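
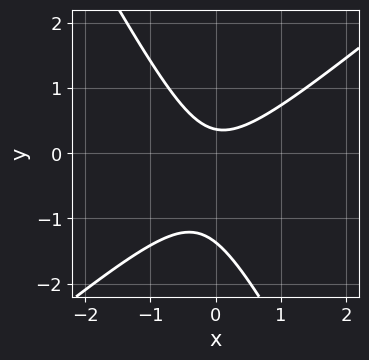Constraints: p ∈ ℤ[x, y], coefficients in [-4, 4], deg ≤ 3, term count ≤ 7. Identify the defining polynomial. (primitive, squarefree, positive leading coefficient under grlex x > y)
3*x^2 - 2*x*y - 2*y^2 - 2*y + 1

deg p = 2. A generic line meets the curve in up to 2 points.
From the visible intercepts: no x-intercept at any integer in the box.
Matching integer coefficients to the picture gives p.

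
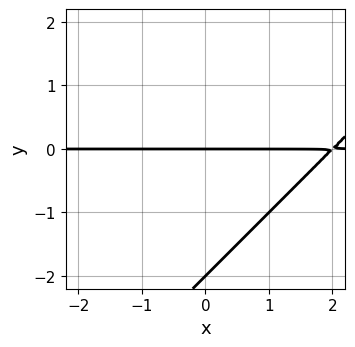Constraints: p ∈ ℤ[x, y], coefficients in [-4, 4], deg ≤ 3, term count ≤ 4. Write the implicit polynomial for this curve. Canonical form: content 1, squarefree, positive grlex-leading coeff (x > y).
deg p = 2.
Reading off the gridlines: the visible x-axis segment lies entirely on the curve; among the integer gridlines, it crosses the y-axis at y ∈ {-2, 0}.
These observations pin down the coefficients.

x*y - y^2 - 2*y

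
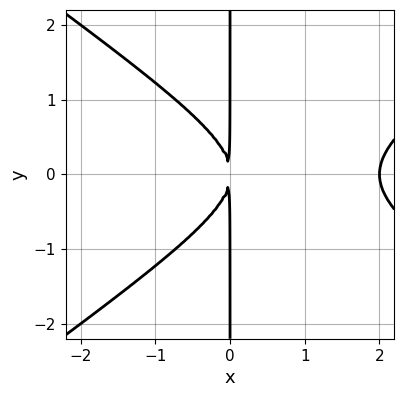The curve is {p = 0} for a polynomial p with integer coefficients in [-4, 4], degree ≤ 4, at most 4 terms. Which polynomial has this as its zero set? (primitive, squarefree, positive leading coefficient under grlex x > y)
x^3 - 2*x*y^2 - 2*x^2

First, deg p = 3.
Next, symmetries: the y ↦ −y reflection is a symmetry, so y appears only in even powers.
Then, observable constraints: the visible y-axis segment lies entirely on the curve; one x-axis crossing is at x = 2.
Finally, together with the visible shape, these determine p as stated.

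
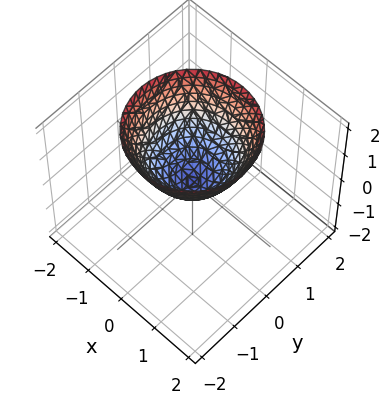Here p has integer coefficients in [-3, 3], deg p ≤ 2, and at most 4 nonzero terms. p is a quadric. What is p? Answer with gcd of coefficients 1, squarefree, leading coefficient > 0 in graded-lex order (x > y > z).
1. Degree: a single bowl opening along one axis; a quadric, so deg p = 2.
2. Symmetries: the z-axis is an axis of rotation, so x and y enter only as x² + y².
3. Reading off the gridlines: it meets the z-axis at z = 0 (among the integer gridlines); a circular section at z = 1 has radius exactly 1; it crosses the y-axis at the gridline y = 0; it crosses the x-axis at the gridline x = 0.
4. Putting this together gives p.

x^2 + y^2 - z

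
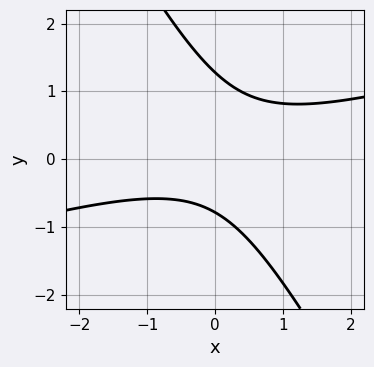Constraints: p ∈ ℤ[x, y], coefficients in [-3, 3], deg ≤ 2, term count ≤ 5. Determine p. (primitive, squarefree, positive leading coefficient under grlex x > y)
x^2 - 3*x*y - 2*y^2 + y + 2

1. Degree: the shape is more complex than any degree-1 curve, so deg p = 2.
2. From the axis intercepts and sections: the curve avoids every integer x-axis point in the box.
3. These observations pin down the coefficients.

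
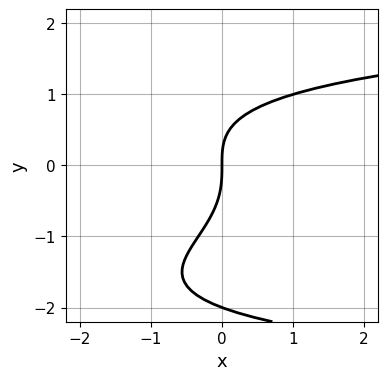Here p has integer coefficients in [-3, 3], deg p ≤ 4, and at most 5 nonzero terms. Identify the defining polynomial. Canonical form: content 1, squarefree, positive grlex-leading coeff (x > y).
y^4 + 2*y^3 - 3*x

1. deg p = 4. No degree-3 curve has this shape.
2. Reading off the gridlines: among the integer gridlines, it crosses the y-axis at y ∈ {-2, 0}; one x-axis crossing is at x = 0.
3. Matching integer coefficients to the picture gives p.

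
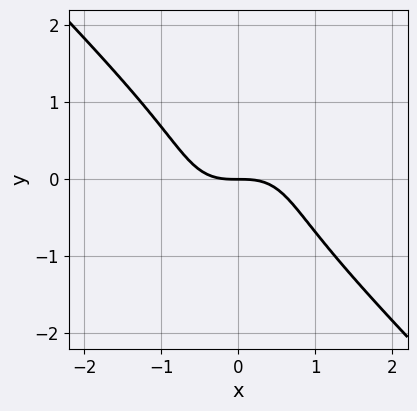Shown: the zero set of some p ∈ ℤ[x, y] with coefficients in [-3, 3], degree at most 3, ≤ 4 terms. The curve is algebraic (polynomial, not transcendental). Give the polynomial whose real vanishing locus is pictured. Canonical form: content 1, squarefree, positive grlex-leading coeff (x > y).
deg p = 3. A generic line meets the curve in up to 3 points.
Against the integer gridlines: it meets the x-axis at x = 0 (among the integer gridlines); it meets the y-axis at y = 0 (among the integer gridlines).
Putting this together gives p.

x^3 + y^3 + y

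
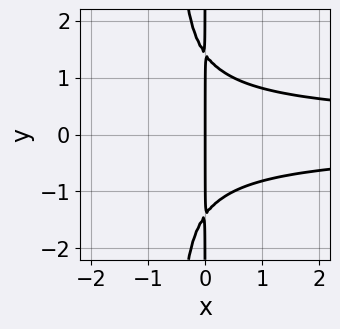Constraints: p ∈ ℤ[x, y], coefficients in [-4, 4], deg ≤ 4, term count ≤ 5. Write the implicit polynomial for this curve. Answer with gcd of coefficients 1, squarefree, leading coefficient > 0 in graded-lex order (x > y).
2*x^2*y^2 + x*y^2 - 2*x

1. deg p = 4. A generic line meets the curve in up to 4 points.
2. Symmetries: the y ↦ −y reflection is a symmetry, so y appears only in even powers.
3. Reading off the gridlines: it meets the x-axis at x = 0 (among the integer gridlines); the visible y-axis segment lies entirely on the curve.
4. Putting this together gives p.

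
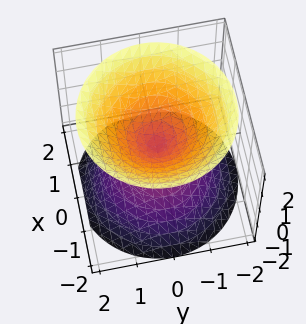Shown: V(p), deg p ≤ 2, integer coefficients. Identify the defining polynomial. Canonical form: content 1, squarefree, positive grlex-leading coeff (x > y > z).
The picture has 2 separate pieces.
deg p = 2.
Symmetries: rotational symmetry about the z-axis ⇒ p depends on x, y only through x² + y²; mirror symmetry z ↦ −z ⇒ only even powers of z.
Observable constraints: it crosses the x-axis at the gridline x = 0; it meets the y-axis at y = 0 (among the integer gridlines); a circular section at z = -1 has radius exactly 1; it meets the z-axis at z = 0 (among the integer gridlines).
Putting this together gives p.

x^2 + y^2 - z^2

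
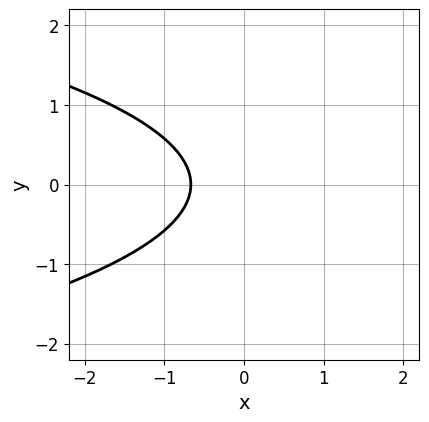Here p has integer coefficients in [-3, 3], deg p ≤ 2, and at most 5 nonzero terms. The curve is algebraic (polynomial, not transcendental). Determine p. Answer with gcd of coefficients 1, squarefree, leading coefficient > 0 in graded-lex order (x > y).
(a) Degree: a generic line meets the curve in up to 2 points, so deg p = 2.
(b) Symmetries: the y ↦ −y reflection is a symmetry, so y appears only in even powers.
(c) Observable constraints: the curve avoids every integer y-axis point in the box.
(d) Putting this together gives p.

3*y^2 + 3*x + 2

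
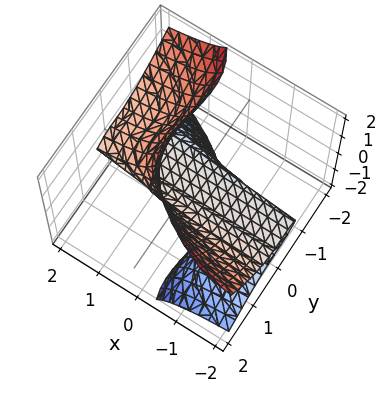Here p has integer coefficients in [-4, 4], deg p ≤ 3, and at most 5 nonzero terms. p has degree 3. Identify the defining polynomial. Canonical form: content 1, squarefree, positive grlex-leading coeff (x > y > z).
2*x*z^2 + y^3 + y^2*z - 2*z

1. The degree is 3 — a generic line meets the surface in up to 3 points.
2. Reading off the gridlines: it meets the y-axis at y = 0 (among the integer gridlines); the visible x-axis segment lies entirely on the surface.
3. Solving for integer coefficients yields p as stated.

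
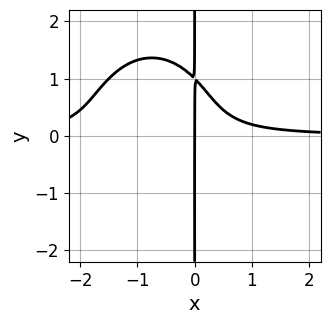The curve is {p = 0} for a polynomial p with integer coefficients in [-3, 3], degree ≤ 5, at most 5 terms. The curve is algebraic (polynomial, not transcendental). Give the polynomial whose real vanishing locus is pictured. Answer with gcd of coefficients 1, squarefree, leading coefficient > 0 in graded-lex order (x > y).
2*x^3*y + x*y^3 + 3*x^2*y - x

1. Degree: no degree-3 curve has this shape, so deg p = 4.
2. Against the integer gridlines: every point of the y-axis in the box is on the curve; it meets the x-axis at x = 0 (among the integer gridlines).
3. These observations pin down the coefficients.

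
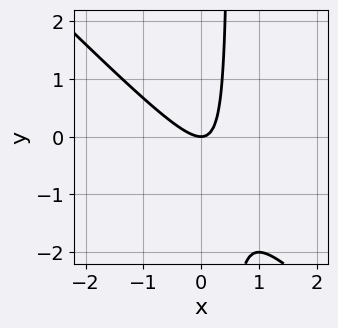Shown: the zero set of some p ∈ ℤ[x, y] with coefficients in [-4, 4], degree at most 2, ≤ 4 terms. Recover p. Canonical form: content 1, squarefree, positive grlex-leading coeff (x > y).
(a) Degree: the shape is more complex than any degree-1 curve, so deg p = 2.
(b) Observable constraints: it meets the x-axis at x = 0 (among the integer gridlines); it crosses the y-axis at the gridline y = 0.
(c) The integer polynomial consistent with all of this is the stated p.

2*x^2 + 2*x*y - y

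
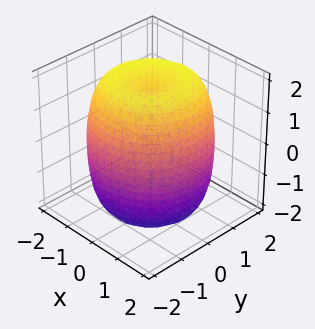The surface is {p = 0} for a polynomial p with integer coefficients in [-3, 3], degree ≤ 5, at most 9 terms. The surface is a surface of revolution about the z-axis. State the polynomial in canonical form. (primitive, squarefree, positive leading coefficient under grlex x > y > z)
x^4 + 2*x^2*y^2 + y^4 - 2*x^2 - 2*y^2 + z^2 - 3

First, the degree is 4 — the shape is more complex than any degree-3 surface.
Then, symmetry: every cross-section ⟂ z is a circle, so x, y appear only via x² + y².
Next, checking where it meets the axes: a circular section at z = 1 has radius between 1 and 2.
Finally, matching integer coefficients to the picture gives p.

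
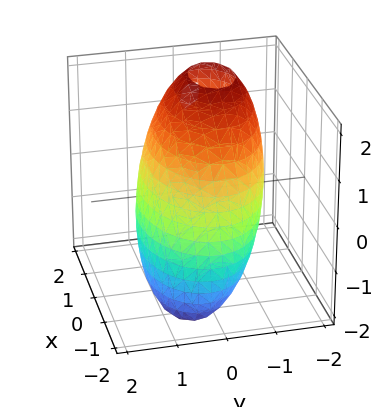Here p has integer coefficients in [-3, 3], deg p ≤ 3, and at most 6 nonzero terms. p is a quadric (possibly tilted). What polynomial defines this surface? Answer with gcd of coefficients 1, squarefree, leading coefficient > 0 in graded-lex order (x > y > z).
x^2 - x*z + 2*y^2 + y*z + z^2 - 3

First, the degree is 2 — a generic line meets the surface in up to 2 points.
Finally, matching integer coefficients to the picture gives p.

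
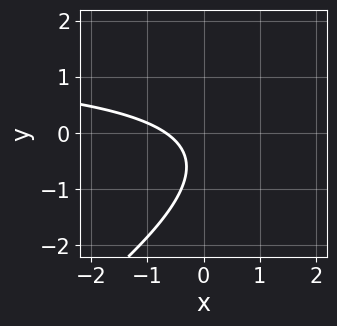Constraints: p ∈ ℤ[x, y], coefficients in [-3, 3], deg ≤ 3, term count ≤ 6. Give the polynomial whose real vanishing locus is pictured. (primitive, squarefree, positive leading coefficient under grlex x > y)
Degree: no degree-1 curve has this shape, so deg p = 2.
Against the integer gridlines: no y-intercept at any integer in the box.
Matching integer coefficients to the picture gives p.

2*x*y - 3*y^2 - 3*x - 3*y - 2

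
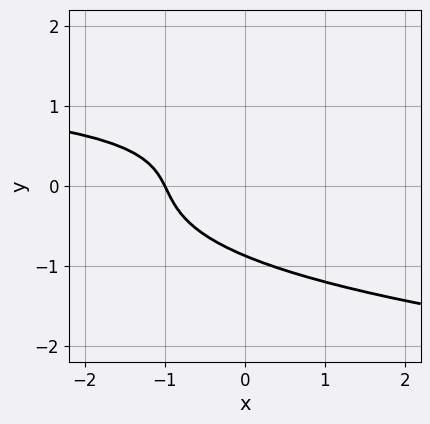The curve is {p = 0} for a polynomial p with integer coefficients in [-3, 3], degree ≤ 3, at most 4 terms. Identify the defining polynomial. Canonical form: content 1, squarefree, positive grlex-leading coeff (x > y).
deg p = 3. No degree-2 curve has this shape.
Against the integer gridlines: one x-axis crossing is at x = -1.
Putting this together gives p.

3*y^3 - x*y + 2*x + 2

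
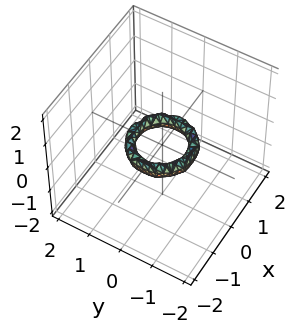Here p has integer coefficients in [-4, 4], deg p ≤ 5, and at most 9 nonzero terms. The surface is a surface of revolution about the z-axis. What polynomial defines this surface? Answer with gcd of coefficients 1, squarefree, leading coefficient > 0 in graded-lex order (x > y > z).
2*x^4 + 4*x^2*y^2 + 2*y^4 - 3*x^2 - 3*y^2 + 2*z^2 + 1

First, degree: the shape is more complex than any degree-3 surface, so deg p = 4.
Next, symmetries: the z-axis is an axis of rotation, so x and y enter only as x² + y².
Then, against the integer gridlines: among the integer gridlines, it crosses the x-axis at x ∈ {-1, 1}; the y-axis gridline crossings are at y ∈ {-1, 1}.
Finally, the integer polynomial consistent with all of this is the stated p.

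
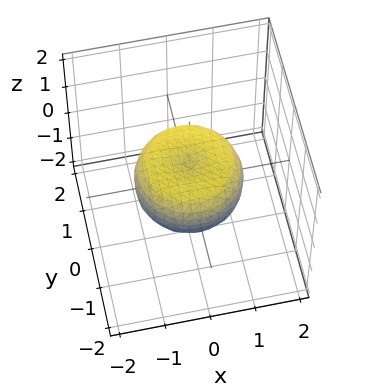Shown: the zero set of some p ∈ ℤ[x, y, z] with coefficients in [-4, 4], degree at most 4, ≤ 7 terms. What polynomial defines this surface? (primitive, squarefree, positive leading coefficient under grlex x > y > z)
1. deg p = 4.
2. Symmetries: every cross-section ⟂ z is a circle, so x, y appear only via x² + y².
3. From the visible intercepts: a circular section at z = 0 has radius between 1 and 2.
4. Together with the visible shape, these determine p as stated.

2*x^4 + 4*x^2*y^2 + 2*y^4 - 2*x^2 - 2*y^2 + 3*z^2 - 1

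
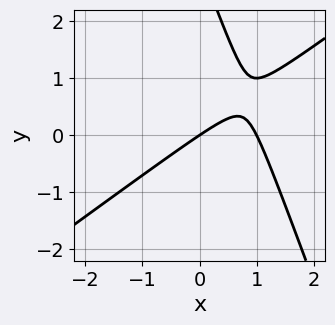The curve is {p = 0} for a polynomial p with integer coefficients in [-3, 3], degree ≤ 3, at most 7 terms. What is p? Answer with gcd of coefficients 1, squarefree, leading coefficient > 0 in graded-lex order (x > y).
2*x^2 - 2*x*y - y^2 - 2*x + 3*y

(a) deg p = 2. A generic line meets the curve in up to 2 points.
(b) Observable constraints: it meets the y-axis at y = 0 (among the integer gridlines); among the integer gridlines, it crosses the x-axis at x ∈ {0, 1}.
(c) The integer polynomial consistent with all of this is the stated p.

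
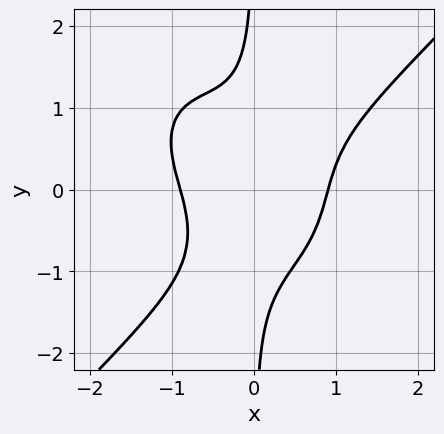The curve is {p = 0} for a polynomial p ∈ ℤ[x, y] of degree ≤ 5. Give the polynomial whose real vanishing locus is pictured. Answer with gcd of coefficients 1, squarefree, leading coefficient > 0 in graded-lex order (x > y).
First, degree: the shape is more complex than any degree-3 curve, so deg p = 4.
Next, from the axis intercepts and sections: the curve avoids every integer y-axis point in the box.
Finally, the integer polynomial consistent with all of this is the stated p.

3*x^4 - 3*x*y^3 - 3*x^2*y - 2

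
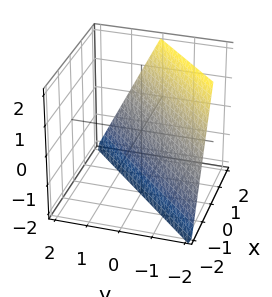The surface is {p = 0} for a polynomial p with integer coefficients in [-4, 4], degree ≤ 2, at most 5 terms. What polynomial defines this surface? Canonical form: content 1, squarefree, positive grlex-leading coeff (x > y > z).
2*x - 2*y - z - 2

(a) Degree: the surface is flat (a plane), so deg p = 1.
(b) Against the integer gridlines: it crosses the z-axis at the gridline z = -2; one y-axis crossing is at y = -1; one x-axis crossing is at x = 1.
(c) Fitting integer coefficients to these (and the overall shape) gives p.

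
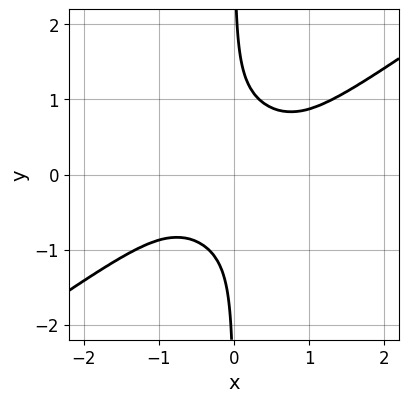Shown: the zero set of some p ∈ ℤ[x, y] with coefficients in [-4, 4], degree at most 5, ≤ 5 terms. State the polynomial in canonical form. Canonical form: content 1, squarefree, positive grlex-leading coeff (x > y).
1. The degree is 4 — the shape is more complex than any degree-3 curve.
2. From the visible intercepts: the curve avoids every integer y-axis point in the box; it misses every integer gridline on the x-axis.
3. Matching integer coefficients to the picture gives p.

x^4 - 3*x*y^3 + 1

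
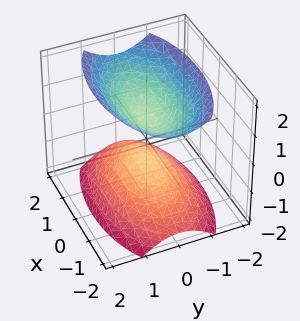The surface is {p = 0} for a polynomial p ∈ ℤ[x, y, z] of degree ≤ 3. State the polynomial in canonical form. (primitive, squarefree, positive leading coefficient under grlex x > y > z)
There are 2 components. Treating them together as one polynomial.
Degree: two separate bowl-shaped sheets opening away from each other; a quadric, so deg p = 2.
Symmetries: it's symmetric under z → −z, forcing even powers of z; it's symmetric under x → −x, forcing even powers of x; the y ↦ −y reflection is a symmetry, so y appears only in even powers.
From the visible intercepts: no x-intercept at any integer in the box; it misses every integer gridline on the y-axis.
Fitting integer coefficients to these (and the overall shape) gives p.

x^2 + 3*y^2 - 2*z^2 + 1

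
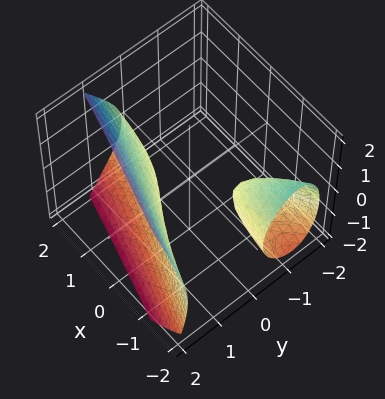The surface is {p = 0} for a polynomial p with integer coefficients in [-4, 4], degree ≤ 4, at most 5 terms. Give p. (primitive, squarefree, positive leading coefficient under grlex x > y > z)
First, the picture has 2 separate pieces.
Next, degree: no degree-2 surface has this shape, so deg p = 3.
Then, from the axis intercepts and sections: it misses every integer gridline on the x-axis; it misses every integer gridline on the z-axis.
Finally, together with the visible shape, these determine p as stated.

2*y^3 + 3*x*y - 2*z^2 - 1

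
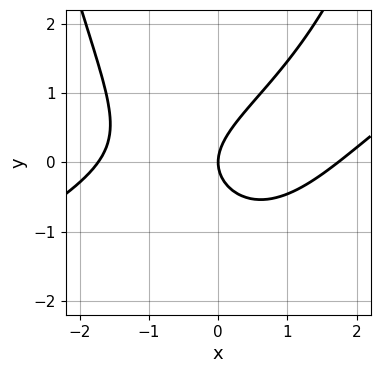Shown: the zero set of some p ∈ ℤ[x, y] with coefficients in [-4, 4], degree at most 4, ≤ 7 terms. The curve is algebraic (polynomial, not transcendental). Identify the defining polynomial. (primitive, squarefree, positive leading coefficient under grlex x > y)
x^3 - 2*x^2*y - x*y + 3*y^2 - 3*x

First, deg p = 3.
Then, from the visible intercepts: it meets the y-axis at y = 0 (among the integer gridlines); it meets the x-axis at x = 0 (among the integer gridlines).
Finally, fitting integer coefficients to these (and the overall shape) gives p.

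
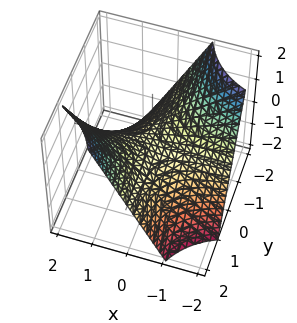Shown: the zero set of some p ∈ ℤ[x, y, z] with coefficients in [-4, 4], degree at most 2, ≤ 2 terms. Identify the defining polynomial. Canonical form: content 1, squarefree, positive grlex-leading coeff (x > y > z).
First, deg p = 2.
Then, against the integer gridlines: every point of the y-axis in the box is on the surface; it meets the z-axis at z = 0 (among the integer gridlines); the visible x-axis segment lies entirely on the surface.
Finally, solving for integer coefficients yields p as stated.

x*y - z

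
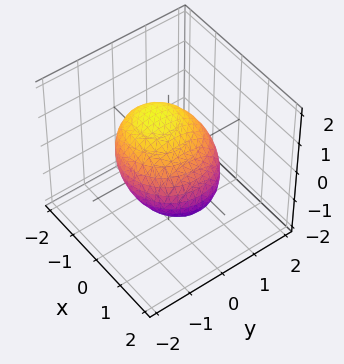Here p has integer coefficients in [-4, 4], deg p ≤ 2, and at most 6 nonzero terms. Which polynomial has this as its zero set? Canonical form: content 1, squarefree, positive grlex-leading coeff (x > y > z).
2*x^2 + 2*x*z + 2*y^2 + 3*z^2 - 3

1. The degree is 2 — no degree-1 surface has this shape.
2. Reading off the gridlines: among the integer gridlines, it crosses the z-axis at z ∈ {-1, 1}.
3. Solving for integer coefficients yields p as stated.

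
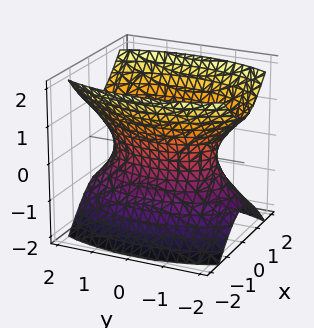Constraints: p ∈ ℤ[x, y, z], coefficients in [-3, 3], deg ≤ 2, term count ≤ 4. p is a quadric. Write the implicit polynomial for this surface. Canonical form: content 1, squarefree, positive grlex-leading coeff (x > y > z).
3*x^2 + y^2 - 2*z^2 - 2

The degree is 2 — an hourglass — one-sheet hyperboloid; a quadric.
Symmetries: the x ↦ −x reflection is a symmetry, so x appears only in even powers; the z ↦ −z reflection is a symmetry, so z appears only in even powers; mirror symmetry y ↦ −y ⇒ only even powers of y.
Reading off the gridlines: the surface avoids every integer z-axis point in the box.
Putting this together gives p.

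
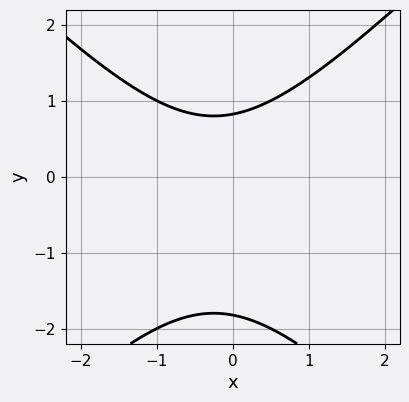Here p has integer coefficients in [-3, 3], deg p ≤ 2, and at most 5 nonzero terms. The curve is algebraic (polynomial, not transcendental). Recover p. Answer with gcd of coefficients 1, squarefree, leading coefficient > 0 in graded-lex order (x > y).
First, degree: the shape is more complex than any degree-1 curve, so deg p = 2.
Then, reading off the gridlines: no x-intercept at any integer in the box.
Finally, the integer polynomial consistent with all of this is the stated p.

2*x^2 - 2*y^2 + x - 2*y + 3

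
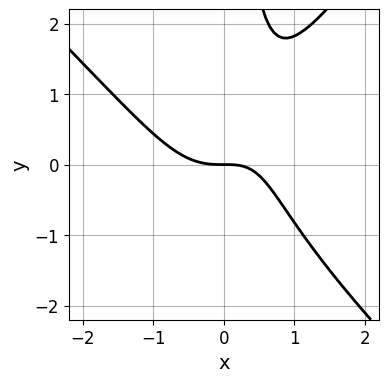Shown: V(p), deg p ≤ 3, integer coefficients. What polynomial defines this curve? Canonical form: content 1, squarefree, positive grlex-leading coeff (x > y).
(a) deg p = 3. A generic line meets the curve in up to 3 points.
(b) Checking where it meets the axes: it meets the x-axis at x = 0 (among the integer gridlines); it meets the y-axis at y = 0 (among the integer gridlines).
(c) Fitting integer coefficients to these (and the overall shape) gives p.

3*x^3 + x^2*y - 2*x*y^2 - 2*x*y + 3*y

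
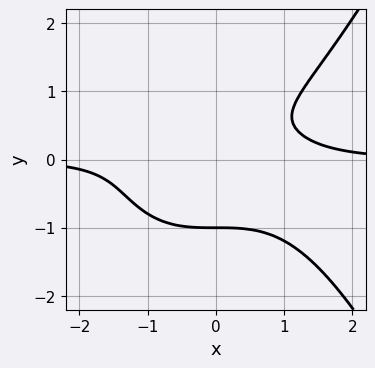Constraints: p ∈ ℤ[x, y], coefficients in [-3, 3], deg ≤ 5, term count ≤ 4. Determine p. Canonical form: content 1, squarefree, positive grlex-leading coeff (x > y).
x^3*y - 2*y^3 + y - 1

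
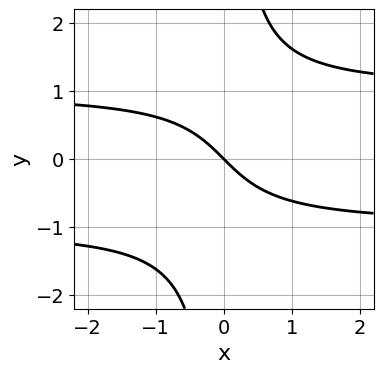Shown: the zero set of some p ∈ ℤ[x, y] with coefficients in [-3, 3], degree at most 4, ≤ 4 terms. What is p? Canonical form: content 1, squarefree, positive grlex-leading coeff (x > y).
(a) deg p = 3. The shape is more complex than any degree-2 curve.
(b) Observable constraints: it crosses the x-axis at the gridline x = 0; it crosses the y-axis at the gridline y = 0.
(c) Fitting integer coefficients to these (and the overall shape) gives p.

x*y^2 - x - y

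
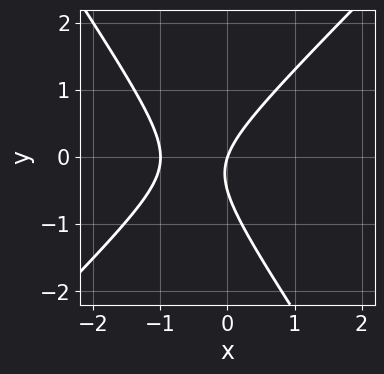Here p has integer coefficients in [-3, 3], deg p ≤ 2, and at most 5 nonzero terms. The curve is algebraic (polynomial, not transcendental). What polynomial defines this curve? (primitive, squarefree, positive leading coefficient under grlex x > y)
3*x^2 - x*y - 2*y^2 + 3*x - y

(a) Degree: the shape is more complex than any degree-1 curve, so deg p = 2.
(b) From the axis intercepts and sections: the x-axis gridline crossings are at x ∈ {-1, 0}; it crosses the y-axis at the gridline y = 0.
(c) Assembling these constraints gives the stated polynomial.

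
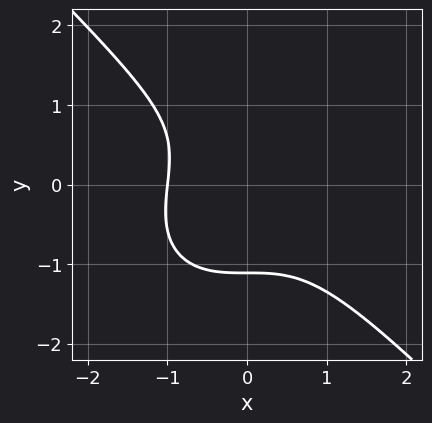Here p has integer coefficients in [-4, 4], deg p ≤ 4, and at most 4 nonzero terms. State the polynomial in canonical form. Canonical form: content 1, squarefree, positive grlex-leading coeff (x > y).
deg p = 3. The shape is more complex than any degree-2 curve.
Observable constraints: it meets the x-axis at x = -1 (among the integer gridlines).
These observations pin down the coefficients.

3*x^3 + 3*y^3 - y + 3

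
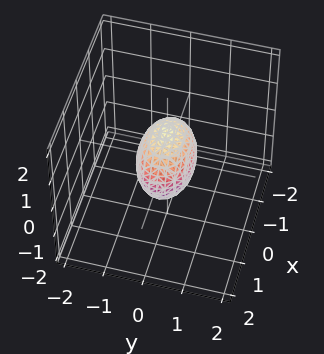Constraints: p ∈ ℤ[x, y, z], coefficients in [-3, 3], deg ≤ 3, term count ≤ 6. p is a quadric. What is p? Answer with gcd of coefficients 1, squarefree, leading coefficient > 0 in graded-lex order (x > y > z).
x^2 + 2*y^2 + z^2 - 1

First, the degree is 2 — bounded and convex; a quadric.
Then, symmetries: mirror symmetry x ↦ −x ⇒ only even powers of x; the y ↦ −y reflection is a symmetry, so y appears only in even powers; it's symmetric under z → −z, forcing even powers of z.
Then, observable constraints: the z-axis gridline crossings are at z ∈ {-1, 1}; among the integer gridlines, it crosses the x-axis at x ∈ {-1, 1}.
Finally, assembling these constraints gives the stated polynomial.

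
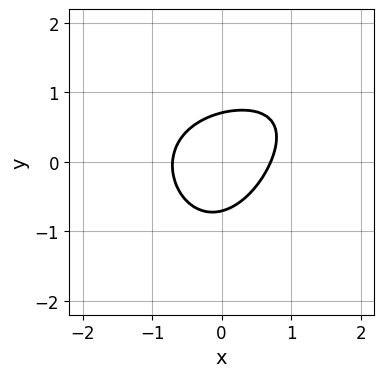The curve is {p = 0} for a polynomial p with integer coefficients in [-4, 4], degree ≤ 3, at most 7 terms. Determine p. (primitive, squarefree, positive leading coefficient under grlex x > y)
x^2*y - 2*x^2 + x*y - 2*y^2 + 1

First, degree: the shape is more complex than any degree-2 curve, so deg p = 3.
Finally, solving for integer coefficients yields p as stated.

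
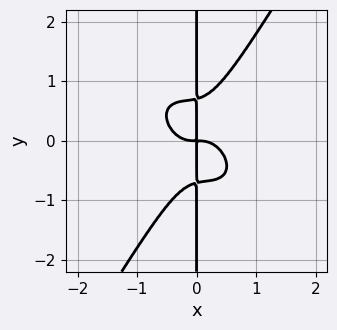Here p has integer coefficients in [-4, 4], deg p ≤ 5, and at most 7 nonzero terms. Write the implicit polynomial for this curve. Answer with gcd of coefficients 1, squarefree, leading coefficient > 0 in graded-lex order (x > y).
First, the degree is 4 — a generic line meets the curve in up to 4 points.
Then, observable constraints: the visible y-axis segment lies entirely on the curve.
Finally, solving for integer coefficients yields p as stated.

3*x^4 + 2*x^3*y + x^2*y^2 - 2*x*y^3 + x*y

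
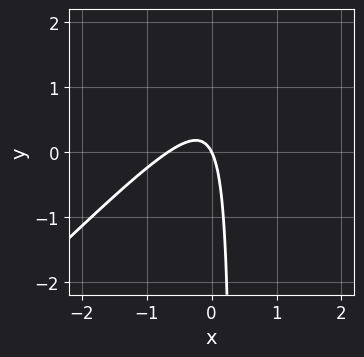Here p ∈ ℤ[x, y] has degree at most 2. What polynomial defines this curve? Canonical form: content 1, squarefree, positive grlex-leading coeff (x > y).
(a) Degree: a generic line meets the curve in up to 2 points, so deg p = 2.
(b) From the visible intercepts: it meets the x-axis at x = 0 (among the integer gridlines); it crosses the y-axis at the gridline y = 0.
(c) Fitting integer coefficients to these (and the overall shape) gives p.

3*x^2 - 3*x*y + 2*x + y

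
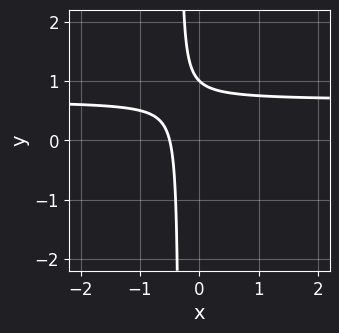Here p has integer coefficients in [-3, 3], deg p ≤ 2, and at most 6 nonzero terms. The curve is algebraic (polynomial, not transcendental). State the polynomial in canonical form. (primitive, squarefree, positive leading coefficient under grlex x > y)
3*x*y - 2*x + y - 1

deg p = 2. A generic line meets the curve in up to 2 points.
Against the integer gridlines: one y-axis crossing is at y = 1.
Fitting integer coefficients to these (and the overall shape) gives p.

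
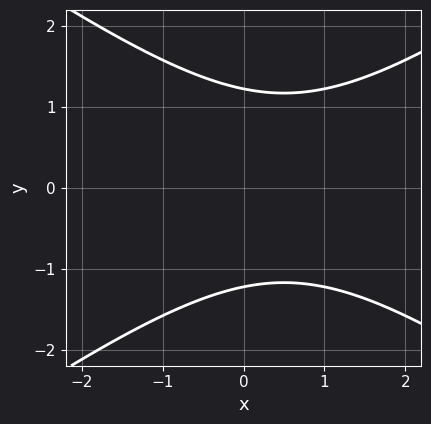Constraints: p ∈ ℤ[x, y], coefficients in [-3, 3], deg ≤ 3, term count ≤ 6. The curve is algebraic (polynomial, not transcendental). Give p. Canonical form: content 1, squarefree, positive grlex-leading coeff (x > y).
x^2 - 2*y^2 - x + 3

First, degree: the shape is more complex than any degree-1 curve, so deg p = 2.
Then, symmetries: mirror symmetry y ↦ −y ⇒ only even powers of y.
Next, against the integer gridlines: it misses every integer gridline on the x-axis.
Finally, solving for integer coefficients yields p as stated.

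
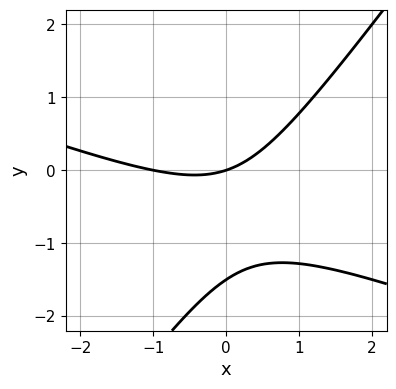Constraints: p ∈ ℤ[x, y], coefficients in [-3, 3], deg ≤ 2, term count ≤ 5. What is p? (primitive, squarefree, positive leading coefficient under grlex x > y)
The degree is 2 — a generic line meets the curve in up to 2 points.
Against the integer gridlines: it crosses the y-axis at the gridline y = 0; among the integer gridlines, it crosses the x-axis at x ∈ {-1, 0}.
These observations pin down the coefficients.

x^2 + 2*x*y - 2*y^2 + x - 3*y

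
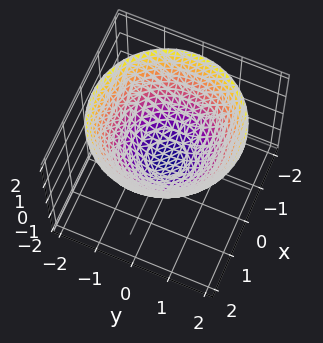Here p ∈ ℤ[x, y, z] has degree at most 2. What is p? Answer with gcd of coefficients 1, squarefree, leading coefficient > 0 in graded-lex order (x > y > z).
1. The degree is 2 — no degree-1 surface has this shape.
2. Symmetries: every cross-section ⟂ z is a circle, so x, y appear only via x² + y².
3. Reading off the gridlines: a circular section at z = 2 has radius between 1 and 2.
4. Assembling these constraints gives the stated polynomial.

2*x^2 + 2*y^2 - 3*z - 1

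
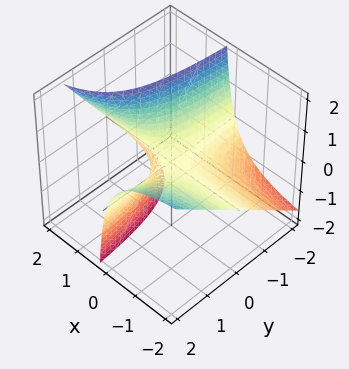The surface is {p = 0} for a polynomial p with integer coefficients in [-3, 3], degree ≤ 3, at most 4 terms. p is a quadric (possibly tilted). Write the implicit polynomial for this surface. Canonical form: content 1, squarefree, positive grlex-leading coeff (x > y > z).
3*x*y - 3*x*z + 2*z

deg p = 2. The shape is more complex than any degree-1 surface.
From the axis intercepts and sections: it meets the z-axis at z = 0 (among the integer gridlines); the visible y-axis segment lies entirely on the surface; every point of the x-axis in the box is on the surface.
These observations pin down the coefficients.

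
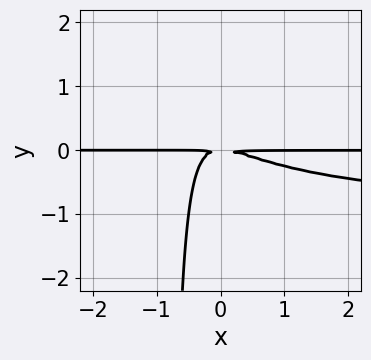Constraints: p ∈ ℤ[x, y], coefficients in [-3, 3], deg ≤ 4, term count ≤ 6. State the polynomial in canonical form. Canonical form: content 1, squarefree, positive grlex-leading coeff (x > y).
(a) Degree: the shape is more complex than any degree-3 curve, so deg p = 4.
(b) From the visible intercepts: every point of the x-axis in the box is on the curve.
(c) Matching integer coefficients to the picture gives p.

x^2*y^2 + x^2*y + 2*x*y^2 + y^2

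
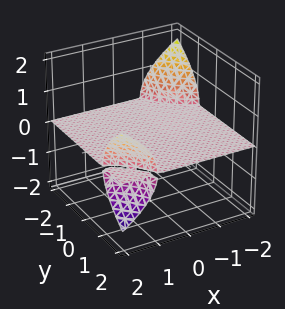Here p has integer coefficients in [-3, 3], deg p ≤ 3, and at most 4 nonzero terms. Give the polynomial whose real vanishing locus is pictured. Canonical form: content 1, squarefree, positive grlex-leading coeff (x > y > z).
(a) There are 2 components.
(b) deg p = 3.
(c) From the visible intercepts: one z-axis crossing is at z = 0; every point of the y-axis in the box is on the surface; the visible x-axis segment lies entirely on the surface.
(d) Assembling these constraints gives the stated polynomial.

x*y*z - z^3 - 2*z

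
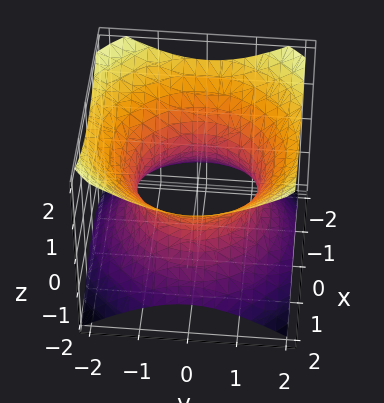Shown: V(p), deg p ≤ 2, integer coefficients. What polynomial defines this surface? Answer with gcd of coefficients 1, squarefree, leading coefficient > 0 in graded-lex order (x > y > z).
1. Degree: one connected sheet with a waist; a quadric, so deg p = 2.
2. Symmetry: every cross-section ⟂ z is a circle, so x, y appear only via x² + y²; it's symmetric under z → −z, forcing even powers of z.
3. From the visible intercepts: no z-intercept at any integer in the box; a circular section at z = -1 has radius between 1 and 2.
4. The integer polynomial consistent with all of this is the stated p.

2*x^2 + 2*y^2 - 3*z^2 - 3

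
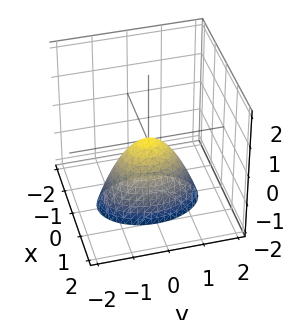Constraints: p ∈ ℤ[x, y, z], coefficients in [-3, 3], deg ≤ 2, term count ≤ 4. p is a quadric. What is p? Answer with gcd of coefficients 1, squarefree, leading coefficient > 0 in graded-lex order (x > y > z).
2*x^2 + y^2 + z

First, the degree is 2 — a paraboloid; a quadric.
Next, symmetries: it's symmetric under x → −x, forcing even powers of x; it's symmetric under y → −y, forcing even powers of y.
Next, from the axis intercepts and sections: one z-axis crossing is at z = 0; one y-axis crossing is at y = 0.
Finally, solving for integer coefficients yields p as stated.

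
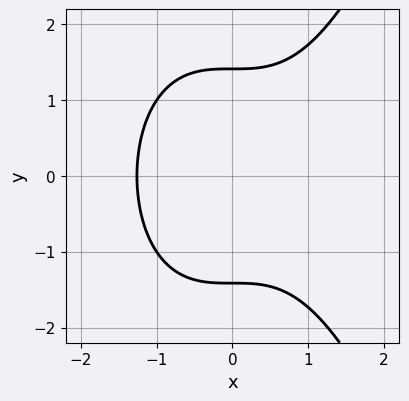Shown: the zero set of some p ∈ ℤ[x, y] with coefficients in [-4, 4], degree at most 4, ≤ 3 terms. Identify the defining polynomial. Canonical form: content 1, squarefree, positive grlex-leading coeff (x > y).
(a) The degree is 3 — no degree-2 curve has this shape.
(b) Symmetries: mirror symmetry y ↦ −y ⇒ only even powers of y.
(c) These observations pin down the coefficients.

x^3 - y^2 + 2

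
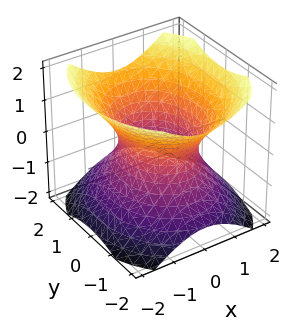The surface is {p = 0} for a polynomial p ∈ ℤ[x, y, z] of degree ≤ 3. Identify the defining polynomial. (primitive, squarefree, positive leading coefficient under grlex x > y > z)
3*x^2 + 2*y^2 - 3*z^2 - 3

The degree is 2 — an hourglass — one-sheet hyperboloid; a quadric.
Symmetries: it's symmetric under y → −y, forcing even powers of y; it's symmetric under z → −z, forcing even powers of z; it's symmetric under x → −x, forcing even powers of x.
Checking where it meets the axes: the x-axis gridline crossings are at x ∈ {-1, 1}; the surface avoids every integer z-axis point in the box.
The integer polynomial consistent with all of this is the stated p.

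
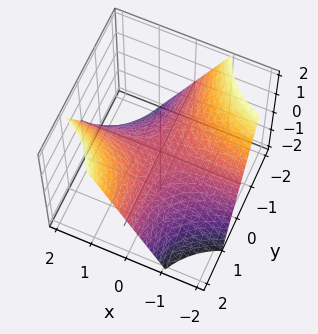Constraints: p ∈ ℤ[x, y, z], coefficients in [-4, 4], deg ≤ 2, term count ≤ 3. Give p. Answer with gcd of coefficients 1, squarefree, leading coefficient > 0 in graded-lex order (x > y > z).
(a) The degree is 2 — a hyperbolic paraboloid; a quadric.
(b) Observable constraints: the visible y-axis segment lies entirely on the surface; one z-axis crossing is at z = 0.
(c) Putting this together gives p.

x*y - z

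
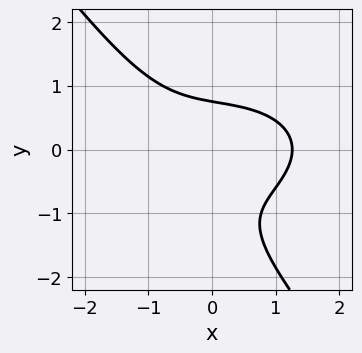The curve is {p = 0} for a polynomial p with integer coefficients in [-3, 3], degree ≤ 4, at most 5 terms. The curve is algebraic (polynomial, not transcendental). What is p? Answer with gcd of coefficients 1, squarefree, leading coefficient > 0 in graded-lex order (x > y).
First, degree: no degree-2 curve has this shape, so deg p = 3.
Finally, the integer polynomial consistent with all of this is the stated p.

x^3 + 2*x*y^2 + 2*y^3 + 2*y^2 - 2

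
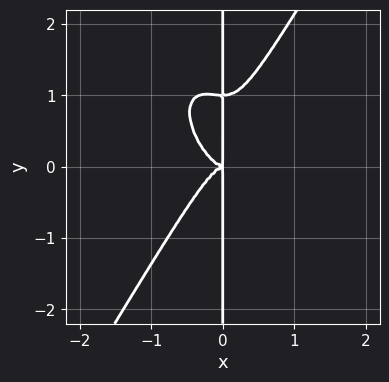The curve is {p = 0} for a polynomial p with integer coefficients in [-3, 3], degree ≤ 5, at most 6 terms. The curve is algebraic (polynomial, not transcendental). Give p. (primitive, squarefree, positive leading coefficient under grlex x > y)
First, the degree is 4 — no degree-3 curve has this shape.
Then, against the integer gridlines: the visible y-axis segment lies entirely on the curve.
Finally, these observations pin down the coefficients.

3*x^4 + x^3*y - x*y^3 + x*y^2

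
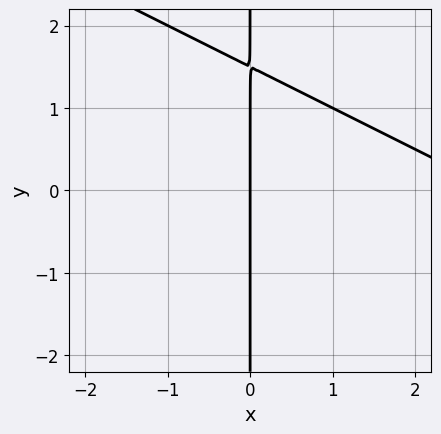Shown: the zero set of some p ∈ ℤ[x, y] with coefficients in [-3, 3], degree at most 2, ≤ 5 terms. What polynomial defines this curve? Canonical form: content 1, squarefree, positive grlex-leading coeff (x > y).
1. The degree is 2 — the shape is more complex than any degree-1 curve.
2. Reading off the gridlines: the visible y-axis segment lies entirely on the curve; it crosses the x-axis at the gridline x = 0.
3. Matching integer coefficients to the picture gives p.

x^2 + 2*x*y - 3*x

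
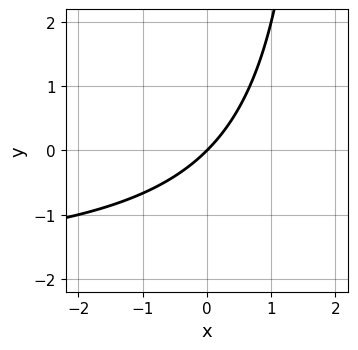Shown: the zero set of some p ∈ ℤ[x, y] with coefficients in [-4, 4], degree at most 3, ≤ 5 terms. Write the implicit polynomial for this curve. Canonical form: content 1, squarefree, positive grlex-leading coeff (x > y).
x*y + 2*x - 2*y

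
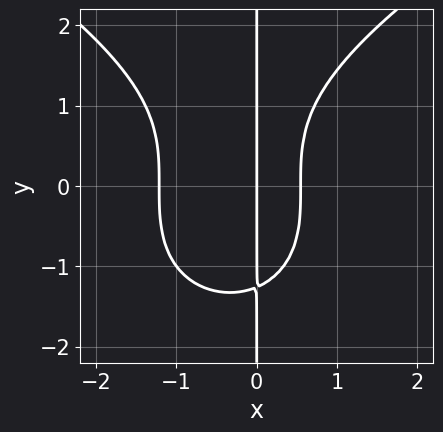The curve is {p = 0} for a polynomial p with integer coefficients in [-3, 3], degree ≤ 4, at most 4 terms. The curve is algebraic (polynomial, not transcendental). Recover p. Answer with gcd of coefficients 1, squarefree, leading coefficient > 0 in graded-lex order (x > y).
(a) Degree: no degree-3 curve has this shape, so deg p = 4.
(b) From the visible intercepts: the visible y-axis segment lies entirely on the curve; it meets the x-axis at x = 0 (among the integer gridlines).
(c) Fitting integer coefficients to these (and the overall shape) gives p.

x*y^3 - 3*x^3 - 2*x^2 + 2*x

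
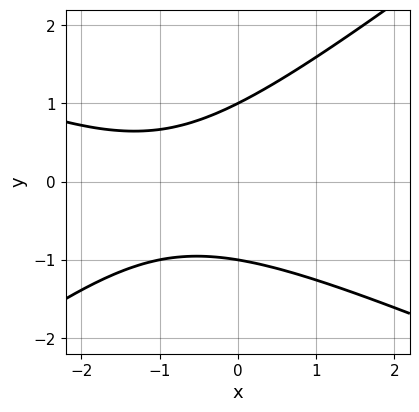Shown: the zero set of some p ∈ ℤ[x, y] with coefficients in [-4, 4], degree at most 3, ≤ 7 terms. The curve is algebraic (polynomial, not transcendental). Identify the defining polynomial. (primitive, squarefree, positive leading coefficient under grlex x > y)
(a) Degree: no degree-1 curve has this shape, so deg p = 2.
(b) From the axis intercepts and sections: the y-axis gridline crossings are at y ∈ {-1, 1}; it misses every integer gridline on the x-axis.
(c) These observations pin down the coefficients.

x^2 + x*y - 3*y^2 + 2*x + 3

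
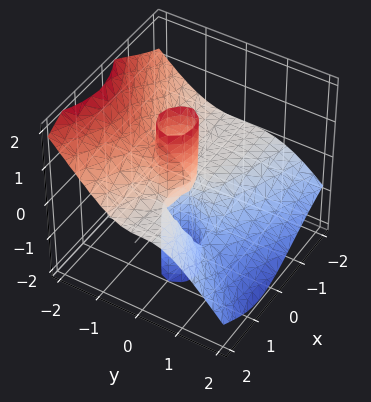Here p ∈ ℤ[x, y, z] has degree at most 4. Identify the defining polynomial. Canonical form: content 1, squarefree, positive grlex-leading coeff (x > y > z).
2*x^2*z + 3*y^3 + 3*y^2*z - 2*x*z

Degree: a generic line meets the surface in up to 3 points, so deg p = 3.
Observable constraints: the visible x-axis segment lies entirely on the surface; the visible z-axis segment lies entirely on the surface; it crosses the y-axis at the gridline y = 0.
Putting this together gives p.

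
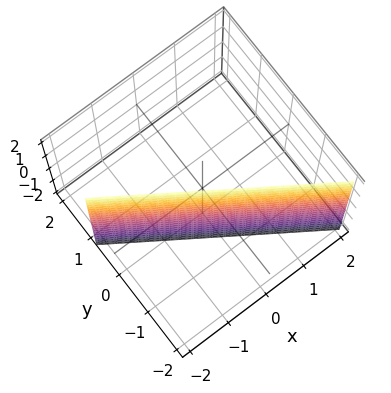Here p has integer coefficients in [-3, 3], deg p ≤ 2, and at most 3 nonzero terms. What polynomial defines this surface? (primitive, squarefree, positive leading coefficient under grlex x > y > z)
2*x + 3*y + 2

First, degree: every cross-section is a straight line — this is a plane, so deg p = 1.
Then, checking where it meets the axes: it misses every integer gridline on the z-axis; one x-axis crossing is at x = -1.
Finally, matching integer coefficients to the picture gives p.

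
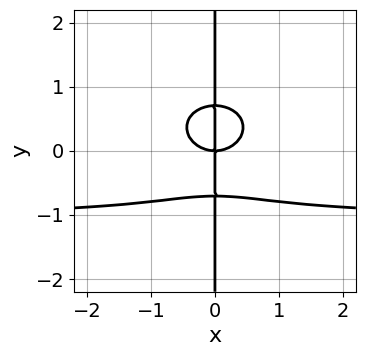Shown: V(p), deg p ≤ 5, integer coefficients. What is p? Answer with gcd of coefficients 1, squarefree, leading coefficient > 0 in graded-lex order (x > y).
x^3*y + 2*x*y^3 + x^3 - x*y

The degree is 4 — a generic line meets the curve in up to 4 points.
From the visible intercepts: the visible y-axis segment lies entirely on the curve; it meets the x-axis at x = 0 (among the integer gridlines).
Solving for integer coefficients yields p as stated.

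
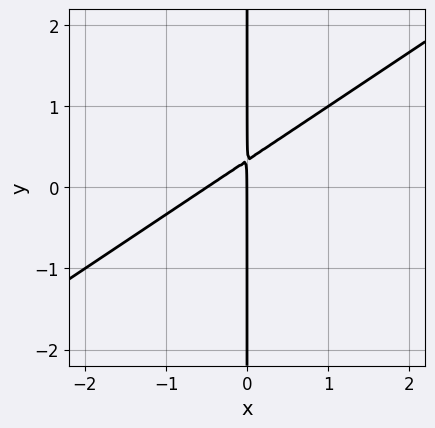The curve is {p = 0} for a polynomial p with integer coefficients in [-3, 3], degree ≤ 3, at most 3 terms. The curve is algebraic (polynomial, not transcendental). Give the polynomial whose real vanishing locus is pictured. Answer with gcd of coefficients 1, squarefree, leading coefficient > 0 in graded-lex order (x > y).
2*x^2 - 3*x*y + x

First, deg p = 2. The shape is more complex than any degree-1 curve.
Then, reading off the gridlines: it meets the x-axis at x = 0 (among the integer gridlines); the visible y-axis segment lies entirely on the curve.
Finally, together with the visible shape, these determine p as stated.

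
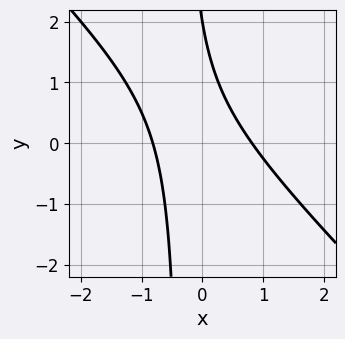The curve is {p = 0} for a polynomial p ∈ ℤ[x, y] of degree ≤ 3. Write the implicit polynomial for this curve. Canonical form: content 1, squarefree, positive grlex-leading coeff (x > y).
3*x^2 + 3*x*y + y - 2

First, deg p = 2. No degree-1 curve has this shape.
Next, observable constraints: it crosses the y-axis at the gridline y = 2.
Finally, together with the visible shape, these determine p as stated.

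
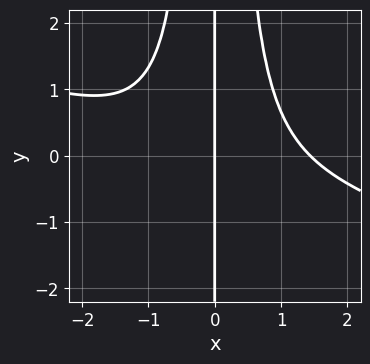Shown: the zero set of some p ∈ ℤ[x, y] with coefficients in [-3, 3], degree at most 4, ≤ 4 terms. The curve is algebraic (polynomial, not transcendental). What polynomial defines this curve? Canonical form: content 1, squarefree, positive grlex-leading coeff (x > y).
x^4 + 3*x^3*y - 3*x

(a) Degree: the shape is more complex than any degree-3 curve, so deg p = 4.
(b) Observable constraints: one x-axis crossing is at x = 0; every point of the y-axis in the box is on the curve.
(c) Putting this together gives p.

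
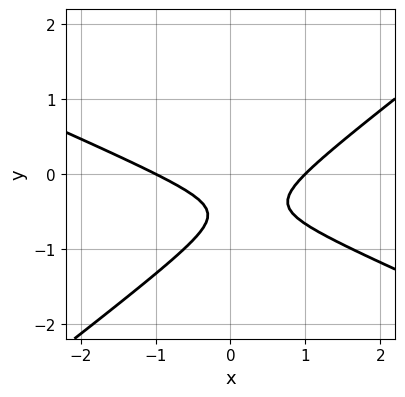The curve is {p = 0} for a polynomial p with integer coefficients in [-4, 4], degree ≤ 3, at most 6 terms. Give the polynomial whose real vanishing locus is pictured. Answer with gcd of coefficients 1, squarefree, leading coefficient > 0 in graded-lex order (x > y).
x^2 + x*y - 3*y^2 - 3*y - 1

First, deg p = 2.
Then, reading off the gridlines: among the integer gridlines, it crosses the x-axis at x ∈ {-1, 1}; the curve avoids every integer y-axis point in the box.
Finally, together with the visible shape, these determine p as stated.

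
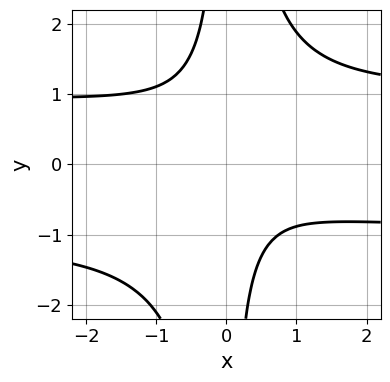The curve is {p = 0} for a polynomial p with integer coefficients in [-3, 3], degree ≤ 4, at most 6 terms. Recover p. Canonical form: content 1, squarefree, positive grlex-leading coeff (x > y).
3*x^2*y^2 - 3*x^2 - 3*x*y + x - 3

Degree: a generic line meets the curve in up to 4 points, so deg p = 4.
Against the integer gridlines: it misses every integer gridline on the x-axis; the curve avoids every integer y-axis point in the box.
Putting this together gives p.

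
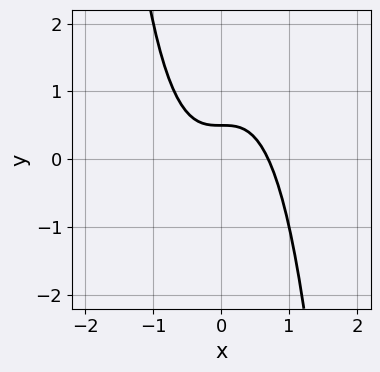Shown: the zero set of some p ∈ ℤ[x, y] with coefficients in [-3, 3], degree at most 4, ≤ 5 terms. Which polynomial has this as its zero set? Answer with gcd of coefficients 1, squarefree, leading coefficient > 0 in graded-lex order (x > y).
3*x^3 + 2*y - 1

(a) The degree is 3 — no degree-2 curve has this shape.
(b) The integer polynomial consistent with all of this is the stated p.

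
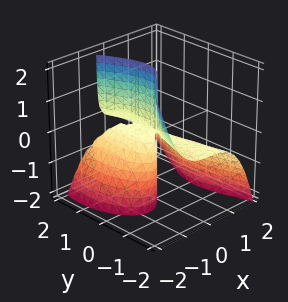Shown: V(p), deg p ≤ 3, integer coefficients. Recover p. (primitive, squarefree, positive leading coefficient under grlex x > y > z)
2*x^3 + x*y*z + y^2*z + 2*x*z - y*z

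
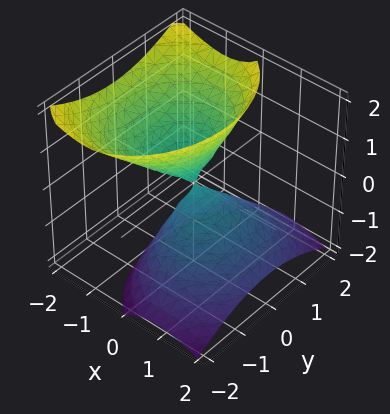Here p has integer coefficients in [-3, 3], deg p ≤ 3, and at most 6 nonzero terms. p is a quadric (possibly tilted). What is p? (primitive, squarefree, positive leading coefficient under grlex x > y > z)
3*x^2 + 3*x*z + 2*y^2 - 2*z^2

First, the picture has 2 separate pieces. They look like related sheets of one shape, so recover p as a whole.
Then, the degree is 2 — a generic line meets the surface in up to 2 points.
Then, from the visible intercepts: it crosses the y-axis at the gridline y = 0; it crosses the z-axis at the gridline z = 0; one x-axis crossing is at x = 0.
Finally, these observations pin down the coefficients.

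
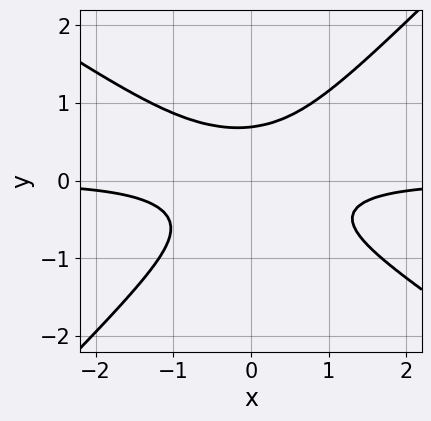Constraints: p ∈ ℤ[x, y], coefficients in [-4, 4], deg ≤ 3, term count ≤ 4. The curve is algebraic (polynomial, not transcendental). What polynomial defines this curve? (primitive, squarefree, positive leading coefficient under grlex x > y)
2*x^2*y + x*y^2 - 3*y^3 + 1

1. The degree is 3 — no degree-2 curve has this shape.
2. Checking where it meets the axes: it misses every integer gridline on the x-axis.
3. The integer polynomial consistent with all of this is the stated p.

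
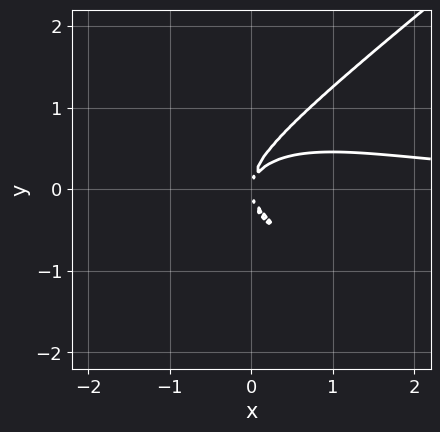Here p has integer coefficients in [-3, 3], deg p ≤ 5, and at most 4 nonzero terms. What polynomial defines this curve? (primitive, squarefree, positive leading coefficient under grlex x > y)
x^3*y - 2*y^4 + 3*x*y^2 - x^2

Degree: no degree-3 curve has this shape, so deg p = 4.
Putting this together gives p.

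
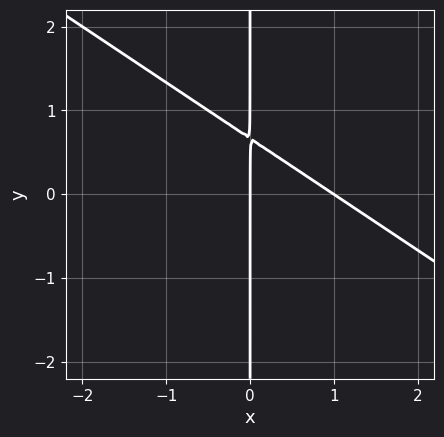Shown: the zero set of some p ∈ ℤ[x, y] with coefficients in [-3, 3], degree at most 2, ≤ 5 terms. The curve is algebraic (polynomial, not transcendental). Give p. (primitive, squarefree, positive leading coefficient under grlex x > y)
2*x^2 + 3*x*y - 2*x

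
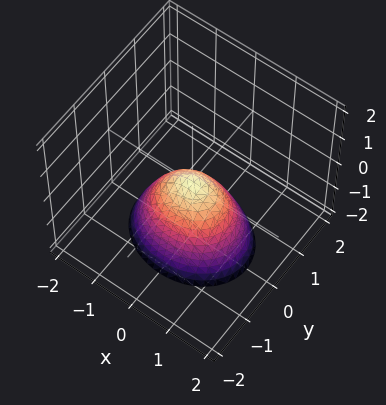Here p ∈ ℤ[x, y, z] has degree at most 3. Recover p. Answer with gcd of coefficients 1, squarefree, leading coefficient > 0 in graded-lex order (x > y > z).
2*x^2 + 3*y^2 + 2*z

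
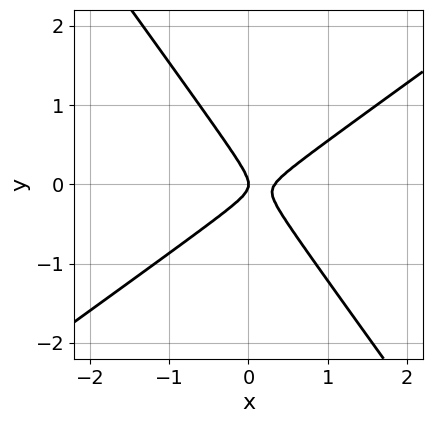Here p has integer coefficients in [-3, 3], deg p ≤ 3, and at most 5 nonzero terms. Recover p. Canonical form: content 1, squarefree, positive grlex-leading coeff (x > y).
3*x^2 - 2*x*y - 3*y^2 - x

(a) deg p = 2. No degree-1 curve has this shape.
(b) Against the integer gridlines: it crosses the y-axis at the gridline y = 0; it crosses the x-axis at the gridline x = 0.
(c) Together with the visible shape, these determine p as stated.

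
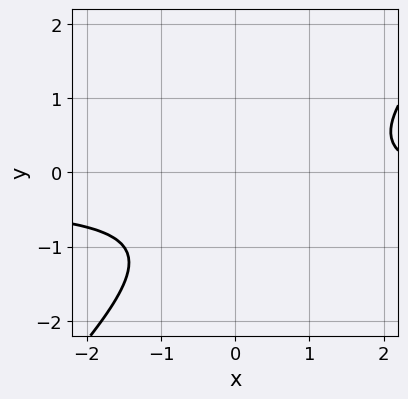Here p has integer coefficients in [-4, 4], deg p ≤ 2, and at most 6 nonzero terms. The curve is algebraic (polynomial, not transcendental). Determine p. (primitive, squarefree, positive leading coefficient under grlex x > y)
3*x*y - 3*y^2 + x - 3*y - 3

(a) The degree is 2 — a generic line meets the curve in up to 2 points.
(b) From the axis intercepts and sections: no x-intercept at any integer in the box; no y-intercept at any integer in the box.
(c) The integer polynomial consistent with all of this is the stated p.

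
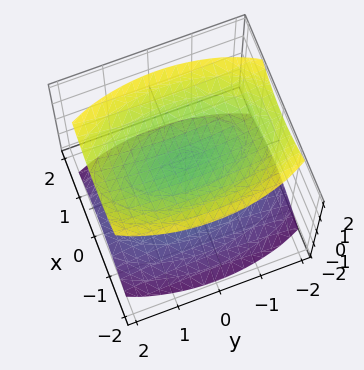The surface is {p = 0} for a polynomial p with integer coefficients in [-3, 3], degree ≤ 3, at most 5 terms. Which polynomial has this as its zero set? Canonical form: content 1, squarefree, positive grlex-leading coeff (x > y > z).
(a) I count 2 distinct pieces. They look like related sheets of one shape, so recover p as a whole.
(b) deg p = 2. Two separate bowl-shaped sheets opening away from each other; a quadric.
(c) Symmetries: mirror symmetry z ↦ −z ⇒ only even powers of z; the x ↦ −x reflection is a symmetry, so x appears only in even powers; the y ↦ −y reflection is a symmetry, so y appears only in even powers.
(d) Reading off the gridlines: no x-intercept at any integer in the box; the z-axis gridline crossings are at z ∈ {-1, 1}; no y-intercept at any integer in the box.
(e) Matching integer coefficients to the picture gives p.

3*x^2 + y^2 - 3*z^2 + 3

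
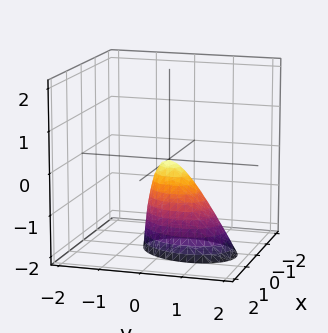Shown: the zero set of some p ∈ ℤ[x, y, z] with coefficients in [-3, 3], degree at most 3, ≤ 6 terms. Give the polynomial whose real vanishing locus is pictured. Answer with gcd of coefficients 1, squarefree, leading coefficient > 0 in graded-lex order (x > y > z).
3*x^2 - x*y + 2*y^2 + y*z + z

deg p = 2. No degree-1 surface has this shape.
Against the integer gridlines: one y-axis crossing is at y = 0; it meets the x-axis at x = 0 (among the integer gridlines); one z-axis crossing is at z = 0.
Putting this together gives p.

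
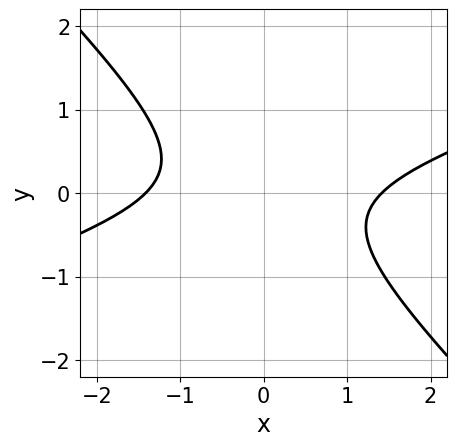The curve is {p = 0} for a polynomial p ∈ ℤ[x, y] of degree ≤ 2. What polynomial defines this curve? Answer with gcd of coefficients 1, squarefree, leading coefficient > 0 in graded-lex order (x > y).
1. deg p = 2.
2. Reading off the gridlines: no y-intercept at any integer in the box.
3. These observations pin down the coefficients.

x^2 - 2*x*y - 3*y^2 - 2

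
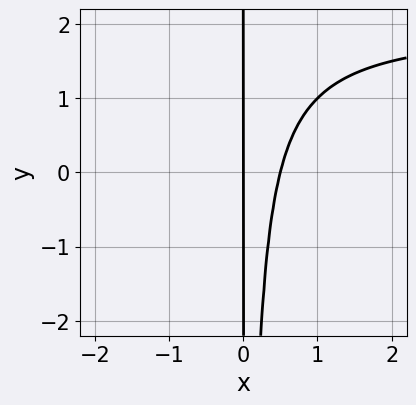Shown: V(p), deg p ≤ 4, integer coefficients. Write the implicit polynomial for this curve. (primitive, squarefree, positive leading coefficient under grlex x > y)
x^2*y - 2*x^2 + x

(a) deg p = 3. A generic line meets the curve in up to 3 points.
(b) Reading off the gridlines: the visible y-axis segment lies entirely on the curve; one x-axis crossing is at x = 0.
(c) Fitting integer coefficients to these (and the overall shape) gives p.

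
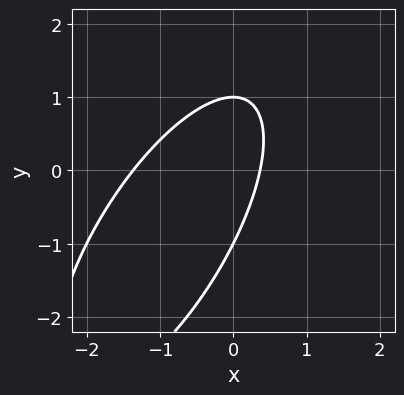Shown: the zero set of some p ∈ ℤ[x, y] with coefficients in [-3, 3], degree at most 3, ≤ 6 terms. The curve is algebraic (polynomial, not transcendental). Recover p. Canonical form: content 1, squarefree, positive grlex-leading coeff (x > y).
First, deg p = 2.
Then, checking where it meets the axes: the y-axis gridline crossings are at y ∈ {-1, 1}.
Finally, together with the visible shape, these determine p as stated.

2*x^2 - 2*x*y + y^2 + 2*x - 1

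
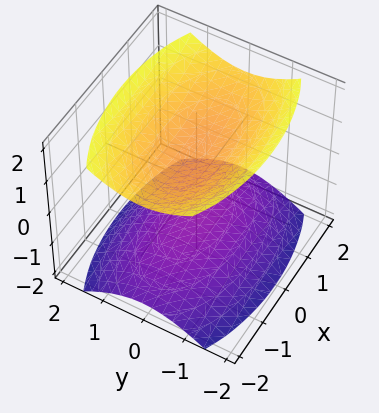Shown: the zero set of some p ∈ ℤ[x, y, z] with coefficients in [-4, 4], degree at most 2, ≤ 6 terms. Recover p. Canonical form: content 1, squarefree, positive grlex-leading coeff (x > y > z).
1. I count 2 distinct pieces. Treating them together as one polynomial.
2. The degree is 2 — two separate bowl-shaped sheets opening away from each other; a quadric.
3. Symmetries: it's symmetric under x → −x, forcing even powers of x; mirror symmetry z ↦ −z ⇒ only even powers of z; mirror symmetry y ↦ −y ⇒ only even powers of y.
4. From the axis intercepts and sections: it misses every integer gridline on the x-axis; it misses every integer gridline on the y-axis; the z-axis gridline crossings are at z ∈ {-1, 1}.
5. Matching integer coefficients to the picture gives p.

x^2 + 3*y^2 - 3*z^2 + 3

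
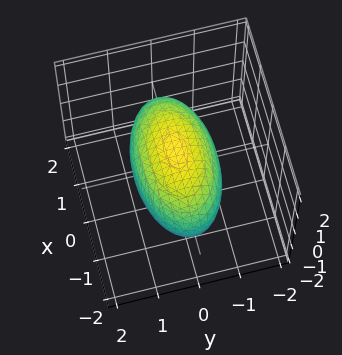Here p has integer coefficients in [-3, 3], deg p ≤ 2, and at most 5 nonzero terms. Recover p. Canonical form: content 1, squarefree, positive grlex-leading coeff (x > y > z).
The degree is 2 — bounded and convex; a quadric.
Symmetries: the x ↦ −x reflection is a symmetry, so x appears only in even powers; the y ↦ −y reflection is a symmetry, so y appears only in even powers; the z ↦ −z reflection is a symmetry, so z appears only in even powers.
From the visible intercepts: among the integer gridlines, it crosses the z-axis at z ∈ {-1, 1}; the y-axis gridline crossings are at y ∈ {-1, 1}.
Solving for integer coefficients yields p as stated.

x^2 + 3*y^2 + 3*z^2 - 3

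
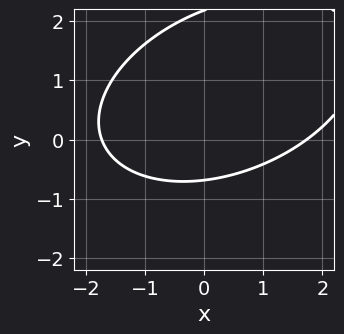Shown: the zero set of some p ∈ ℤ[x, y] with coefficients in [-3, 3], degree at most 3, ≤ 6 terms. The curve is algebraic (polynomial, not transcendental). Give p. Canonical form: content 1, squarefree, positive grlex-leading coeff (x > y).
First, deg p = 2.
Finally, putting this together gives p.

x^2 - x*y + 2*y^2 - 3*y - 3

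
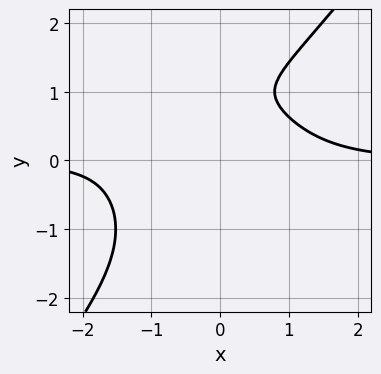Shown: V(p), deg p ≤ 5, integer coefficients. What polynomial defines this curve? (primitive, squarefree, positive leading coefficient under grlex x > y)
2*x^3*y - y^4 + 3*y - 3

(a) Degree: a generic line meets the curve in up to 4 points, so deg p = 4.
(b) From the axis intercepts and sections: the curve avoids every integer y-axis point in the box; it misses every integer gridline on the x-axis.
(c) Matching integer coefficients to the picture gives p.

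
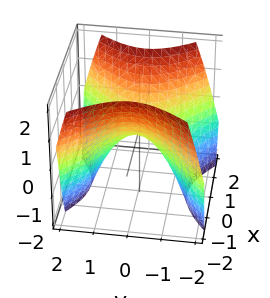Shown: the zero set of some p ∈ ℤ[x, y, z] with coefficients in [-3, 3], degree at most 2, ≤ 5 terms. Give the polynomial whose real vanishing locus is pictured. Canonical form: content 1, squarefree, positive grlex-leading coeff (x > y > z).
x^2 - y^2 - z

First, deg p = 2. A hyperbolic paraboloid; a quadric.
Next, symmetries: mirror symmetry x ↦ −x ⇒ only even powers of x; mirror symmetry y ↦ −y ⇒ only even powers of y.
Then, from the visible intercepts: it meets the y-axis at y = 0 (among the integer gridlines); it meets the z-axis at z = 0 (among the integer gridlines); it crosses the x-axis at the gridline x = 0.
Finally, the integer polynomial consistent with all of this is the stated p.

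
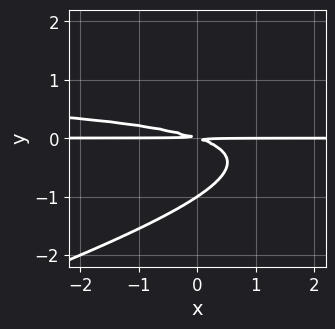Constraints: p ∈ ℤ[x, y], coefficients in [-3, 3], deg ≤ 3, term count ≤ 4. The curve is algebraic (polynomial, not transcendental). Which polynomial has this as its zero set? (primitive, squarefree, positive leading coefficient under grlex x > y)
x*y^2 - 3*y^3 - x*y - 3*y^2

(a) Degree: no degree-2 curve has this shape, so deg p = 3.
(b) Against the integer gridlines: it meets the y-axis at y = -1 (among the integer gridlines); the visible x-axis segment lies entirely on the curve.
(c) Putting this together gives p.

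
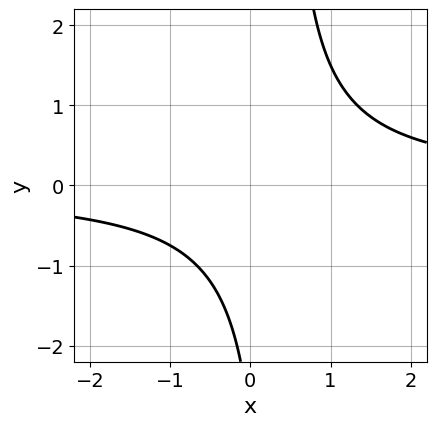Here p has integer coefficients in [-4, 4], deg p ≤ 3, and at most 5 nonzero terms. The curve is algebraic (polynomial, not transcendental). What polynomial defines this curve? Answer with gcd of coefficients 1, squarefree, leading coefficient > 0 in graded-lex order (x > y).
3*x*y - y - 3

Degree: a generic line meets the curve in up to 2 points, so deg p = 2.
Reading off the gridlines: it misses every integer gridline on the y-axis; the curve avoids every integer x-axis point in the box.
Together with the visible shape, these determine p as stated.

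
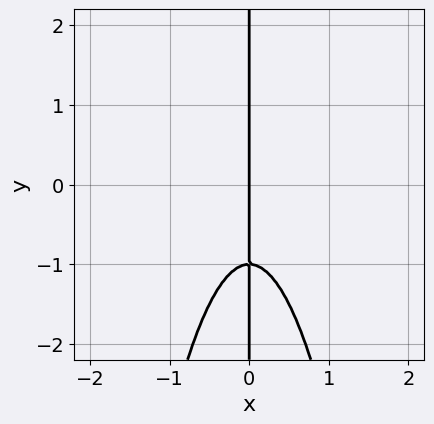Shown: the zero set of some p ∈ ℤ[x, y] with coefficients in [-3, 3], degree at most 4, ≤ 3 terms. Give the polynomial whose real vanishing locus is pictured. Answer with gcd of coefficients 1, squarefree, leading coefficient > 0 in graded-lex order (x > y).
The degree is 3 — the shape is more complex than any degree-2 curve.
Against the integer gridlines: the visible y-axis segment lies entirely on the curve; one x-axis crossing is at x = 0.
Solving for integer coefficients yields p as stated.

2*x^3 + x*y + x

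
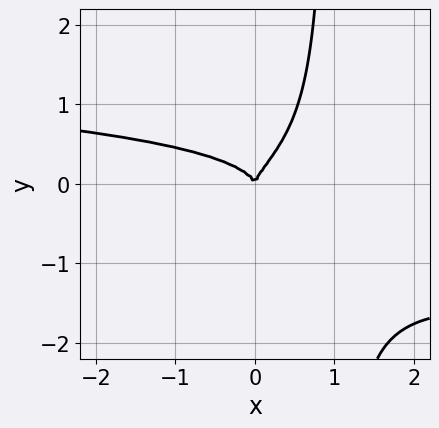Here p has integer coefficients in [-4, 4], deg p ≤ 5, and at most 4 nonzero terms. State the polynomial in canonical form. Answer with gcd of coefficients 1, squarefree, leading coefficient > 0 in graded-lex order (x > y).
3*x*y^3 + 2*x*y^2 - 3*y^3 + x^2

(a) Degree: the shape is more complex than any degree-3 curve, so deg p = 4.
(b) From the visible intercepts: it meets the x-axis at x = 0 (among the integer gridlines); it crosses the y-axis at the gridline y = 0.
(c) Fitting integer coefficients to these (and the overall shape) gives p.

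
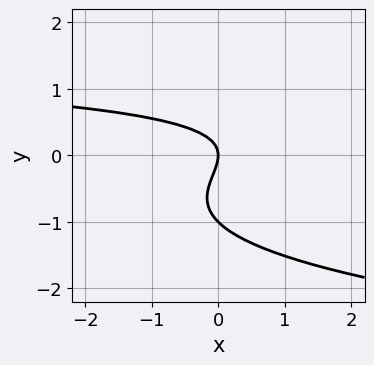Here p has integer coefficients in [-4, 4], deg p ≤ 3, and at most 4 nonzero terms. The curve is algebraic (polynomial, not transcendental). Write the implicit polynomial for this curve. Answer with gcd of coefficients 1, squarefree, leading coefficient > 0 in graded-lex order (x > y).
3*y^3 - x*y + 3*y^2 + 2*x

The degree is 3 — the shape is more complex than any degree-2 curve.
Against the integer gridlines: the y-axis gridline crossings are at y ∈ {-1, 0}; it meets the x-axis at x = 0 (among the integer gridlines).
Matching integer coefficients to the picture gives p.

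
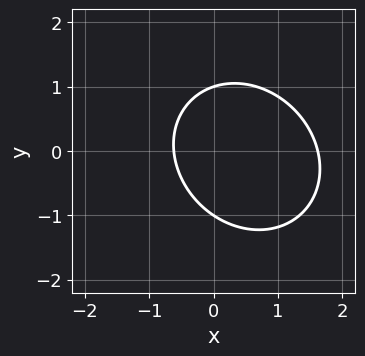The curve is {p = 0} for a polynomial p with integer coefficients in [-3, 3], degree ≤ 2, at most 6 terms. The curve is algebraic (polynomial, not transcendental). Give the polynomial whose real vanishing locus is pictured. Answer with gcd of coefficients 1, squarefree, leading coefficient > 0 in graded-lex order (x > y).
(a) deg p = 2. A generic line meets the curve in up to 2 points.
(b) From the axis intercepts and sections: the y-axis gridline crossings are at y ∈ {-1, 1}.
(c) Together with the visible shape, these determine p as stated.

3*x^2 + x*y + 3*y^2 - 3*x - 3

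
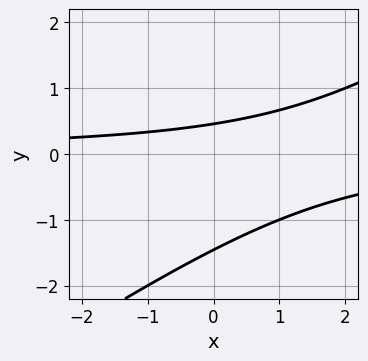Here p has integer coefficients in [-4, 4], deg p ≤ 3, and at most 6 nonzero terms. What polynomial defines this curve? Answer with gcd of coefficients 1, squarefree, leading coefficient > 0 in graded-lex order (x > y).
(a) The degree is 2 — the shape is more complex than any degree-1 curve.
(b) Against the integer gridlines: it misses every integer gridline on the x-axis.
(c) Fitting integer coefficients to these (and the overall shape) gives p.

2*x*y - 3*y^2 - 3*y + 2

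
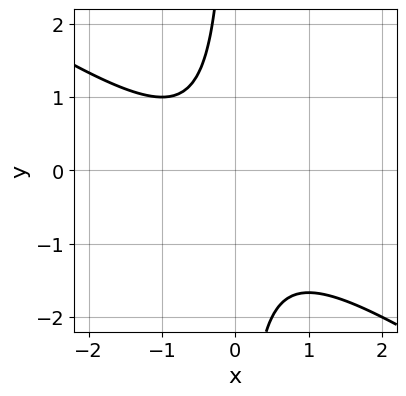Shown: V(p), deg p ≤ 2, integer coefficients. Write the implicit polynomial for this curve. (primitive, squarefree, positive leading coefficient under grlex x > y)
2*x^2 + 3*x*y + x + 2

(a) deg p = 2. The shape is more complex than any degree-1 curve.
(b) Against the integer gridlines: the curve avoids every integer y-axis point in the box; the curve avoids every integer x-axis point in the box.
(c) Putting this together gives p.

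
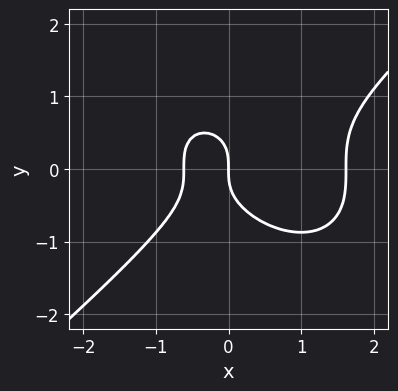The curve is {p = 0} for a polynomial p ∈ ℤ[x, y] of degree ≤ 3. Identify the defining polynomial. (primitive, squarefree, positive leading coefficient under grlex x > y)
2*x^3 - 3*y^3 - 2*x^2 - 2*x

First, deg p = 3. The shape is more complex than any degree-2 curve.
Next, from the axis intercepts and sections: it meets the x-axis at x = 0 (among the integer gridlines); it crosses the y-axis at the gridline y = 0.
Finally, together with the visible shape, these determine p as stated.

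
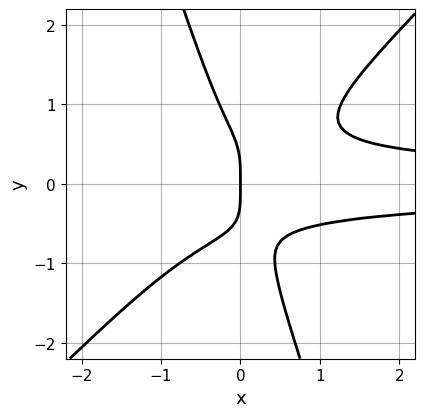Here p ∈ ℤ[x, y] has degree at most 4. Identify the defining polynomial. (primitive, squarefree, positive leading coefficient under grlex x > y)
(a) deg p = 4.
(b) Observable constraints: it crosses the x-axis at the gridline x = 0; it crosses the y-axis at the gridline y = 0.
(c) These observations pin down the coefficients.

3*x^2*y^2 - 2*x*y^3 - y^4 - x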